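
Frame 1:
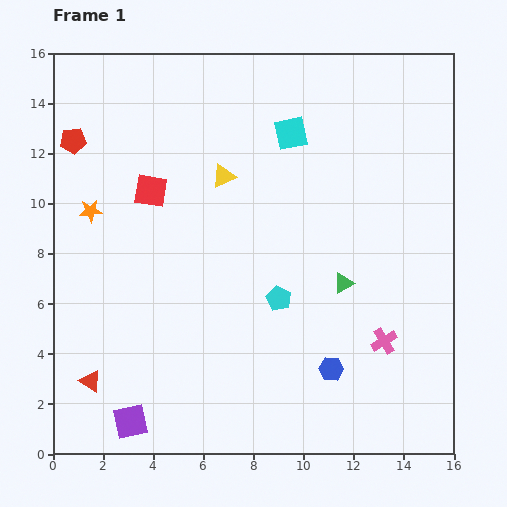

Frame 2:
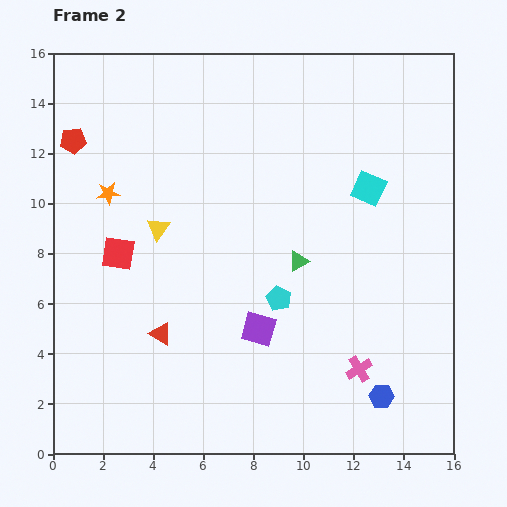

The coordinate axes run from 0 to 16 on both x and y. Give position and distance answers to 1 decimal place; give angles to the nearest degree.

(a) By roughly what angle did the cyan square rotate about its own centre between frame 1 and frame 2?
35° clockwise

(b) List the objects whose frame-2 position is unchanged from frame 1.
the cyan pentagon, the red pentagon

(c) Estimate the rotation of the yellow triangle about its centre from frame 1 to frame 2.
29° counter-clockwise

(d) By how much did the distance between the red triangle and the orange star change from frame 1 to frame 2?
-0.8

Distance in frame 1: 6.8. Distance in frame 2: 6.0.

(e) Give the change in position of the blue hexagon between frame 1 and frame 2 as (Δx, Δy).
(2.0, -1.1)

The blue hexagon was at (11.1, 3.4) in frame 1 and (13.1, 2.3) in frame 2.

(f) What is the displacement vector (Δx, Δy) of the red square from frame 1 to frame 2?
(-1.3, -2.5)

The red square was at (3.9, 10.5) in frame 1 and (2.6, 8.0) in frame 2.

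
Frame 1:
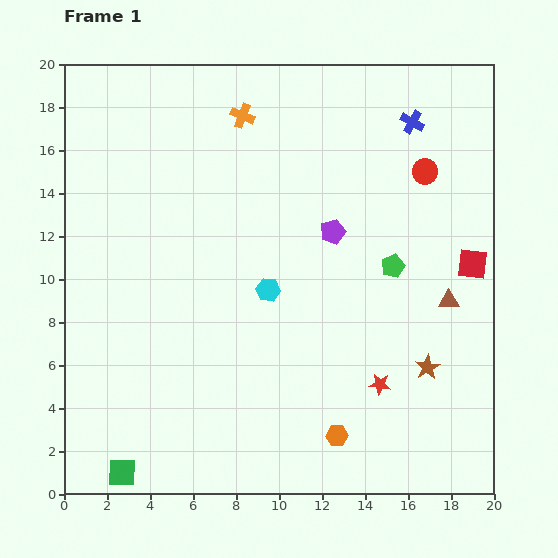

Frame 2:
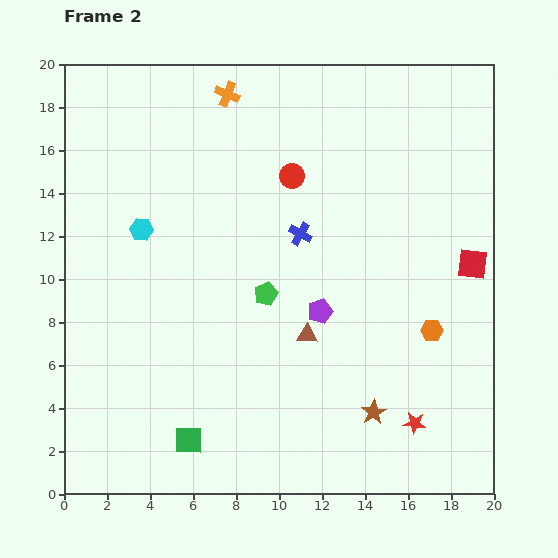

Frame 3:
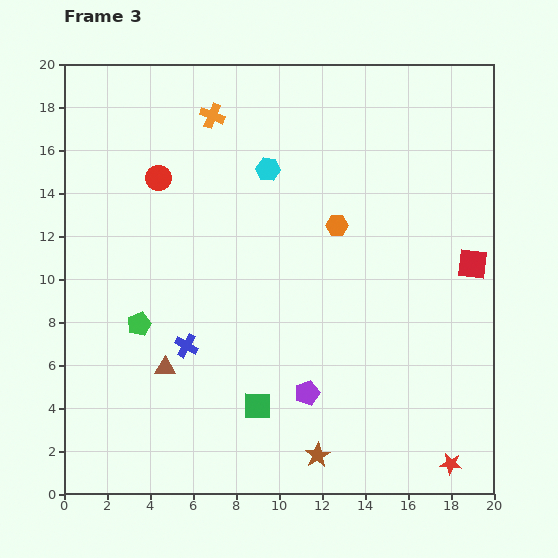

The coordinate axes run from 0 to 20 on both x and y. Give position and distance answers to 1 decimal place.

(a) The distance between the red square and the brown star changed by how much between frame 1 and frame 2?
+3.1

Distance in frame 1: 5.2. Distance in frame 2: 8.3.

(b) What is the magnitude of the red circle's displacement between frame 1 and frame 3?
12.4

The red circle moved from (16.8, 15.0) to (4.4, 14.7), a distance of √(12.4² + 0.3²) ≈ 12.4.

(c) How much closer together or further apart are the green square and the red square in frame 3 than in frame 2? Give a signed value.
-3.5

Distance in frame 2: 15.5. Distance in frame 3: 12.0.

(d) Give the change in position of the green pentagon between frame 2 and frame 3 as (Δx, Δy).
(-5.9, -1.4)

The green pentagon was at (9.4, 9.3) in frame 2 and (3.5, 7.9) in frame 3.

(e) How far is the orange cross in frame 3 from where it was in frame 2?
1.2

The orange cross moved from (7.6, 18.6) to (6.9, 17.6), a distance of √(0.7² + 1.0²) ≈ 1.2.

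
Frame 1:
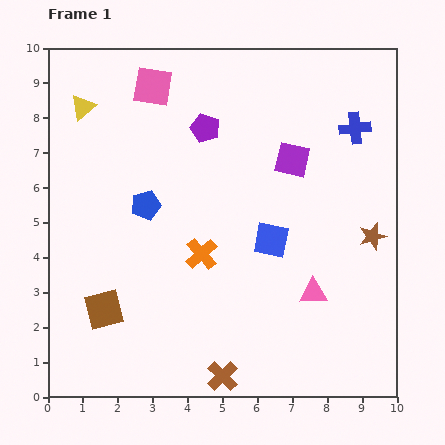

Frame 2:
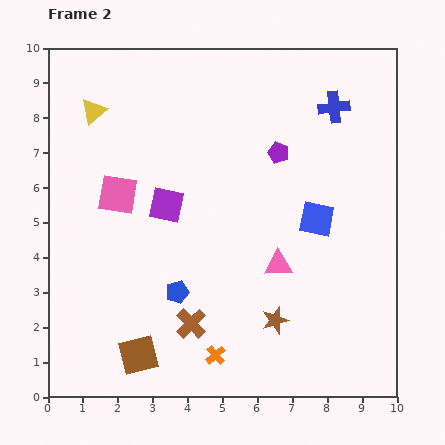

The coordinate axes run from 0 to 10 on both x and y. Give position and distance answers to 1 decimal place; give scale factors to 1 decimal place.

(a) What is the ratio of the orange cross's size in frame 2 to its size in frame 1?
0.6×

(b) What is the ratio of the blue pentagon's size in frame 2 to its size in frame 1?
0.8×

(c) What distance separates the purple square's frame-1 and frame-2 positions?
3.8

The purple square moved from (7.0, 6.8) to (3.4, 5.5), a distance of √(3.6² + 1.3²) ≈ 3.8.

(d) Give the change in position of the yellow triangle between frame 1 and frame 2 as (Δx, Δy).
(0.3, -0.1)

The yellow triangle was at (1.0, 8.3) in frame 1 and (1.3, 8.2) in frame 2.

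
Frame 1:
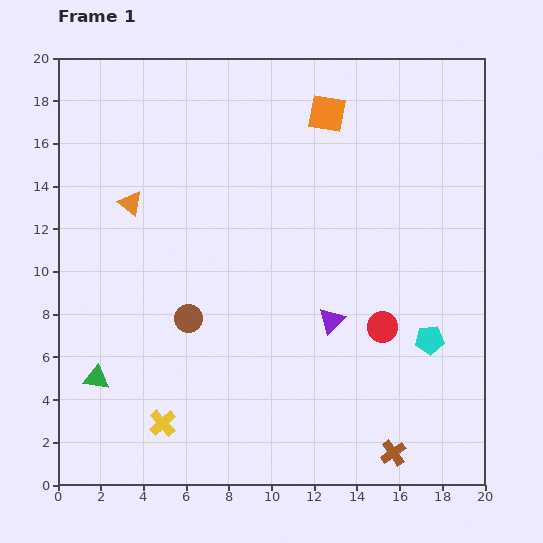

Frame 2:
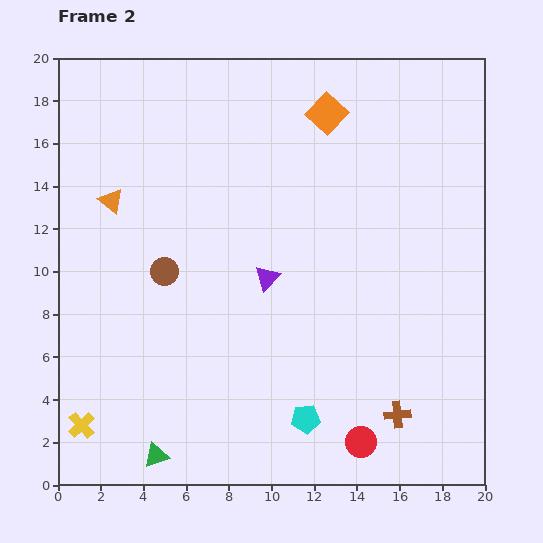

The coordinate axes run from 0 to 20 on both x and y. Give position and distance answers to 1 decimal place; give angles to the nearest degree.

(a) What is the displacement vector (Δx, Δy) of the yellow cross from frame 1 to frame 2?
(-3.8, -0.1)

The yellow cross was at (4.9, 2.9) in frame 1 and (1.1, 2.8) in frame 2.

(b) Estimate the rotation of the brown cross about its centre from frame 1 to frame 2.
29° clockwise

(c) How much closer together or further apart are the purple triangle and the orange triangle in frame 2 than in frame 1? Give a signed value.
-2.8

Distance in frame 1: 10.9. Distance in frame 2: 8.1.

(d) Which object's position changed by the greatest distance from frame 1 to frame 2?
the cyan pentagon

(moved 6.9; next 5.5)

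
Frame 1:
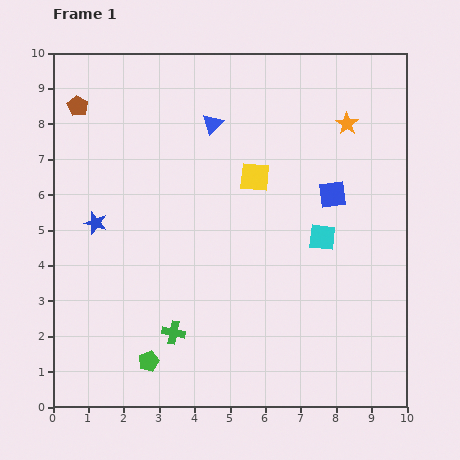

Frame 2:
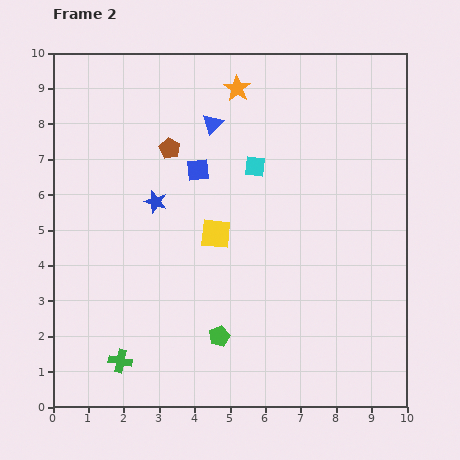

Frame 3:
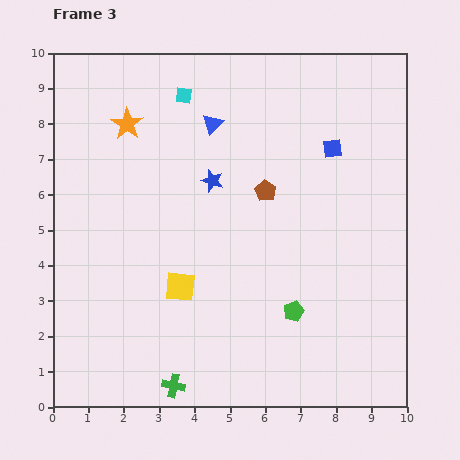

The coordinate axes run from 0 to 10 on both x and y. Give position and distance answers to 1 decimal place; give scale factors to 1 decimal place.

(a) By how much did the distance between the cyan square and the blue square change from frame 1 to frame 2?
+0.4

Distance in frame 1: 1.2. Distance in frame 2: 1.6.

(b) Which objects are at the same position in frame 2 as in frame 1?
the blue triangle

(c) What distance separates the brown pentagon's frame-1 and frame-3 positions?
5.8

The brown pentagon moved from (0.7, 8.5) to (6.0, 6.1), a distance of √(5.3² + 2.4²) ≈ 5.8.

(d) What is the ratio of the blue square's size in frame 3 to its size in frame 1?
0.7×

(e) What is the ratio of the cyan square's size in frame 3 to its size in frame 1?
0.6×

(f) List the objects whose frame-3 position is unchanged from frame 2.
the blue triangle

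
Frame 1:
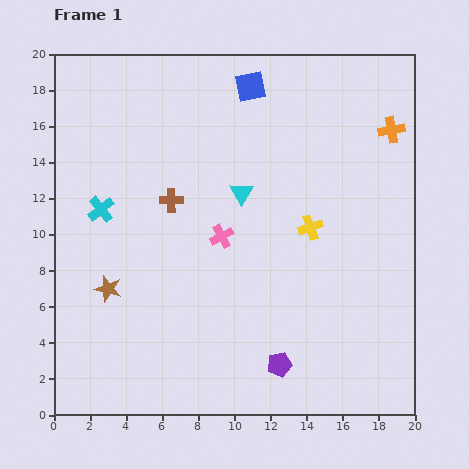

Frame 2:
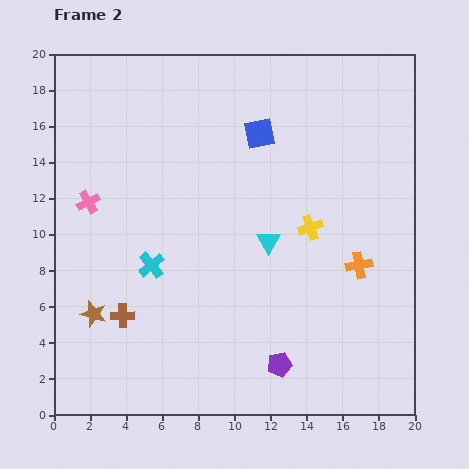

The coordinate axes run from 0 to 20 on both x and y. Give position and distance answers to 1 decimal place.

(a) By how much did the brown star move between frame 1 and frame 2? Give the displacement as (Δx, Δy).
(-0.8, -1.4)

The brown star was at (3.0, 7.0) in frame 1 and (2.2, 5.6) in frame 2.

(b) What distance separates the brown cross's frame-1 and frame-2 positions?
6.9

The brown cross moved from (6.5, 11.9) to (3.8, 5.5), a distance of √(2.7² + 6.4²) ≈ 6.9.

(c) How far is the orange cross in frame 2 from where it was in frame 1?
7.7

The orange cross moved from (18.7, 15.8) to (16.9, 8.3), a distance of √(1.8² + 7.5²) ≈ 7.7.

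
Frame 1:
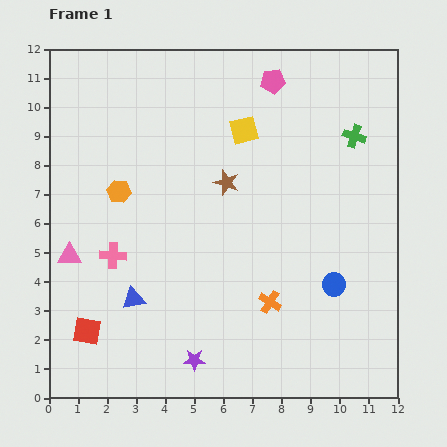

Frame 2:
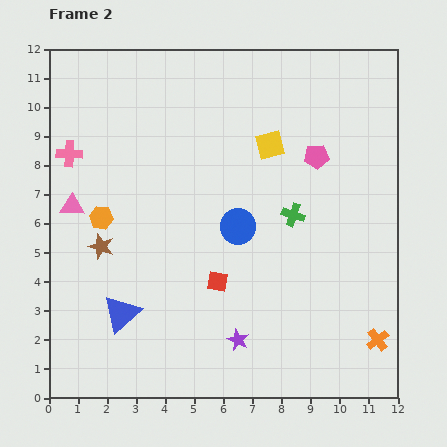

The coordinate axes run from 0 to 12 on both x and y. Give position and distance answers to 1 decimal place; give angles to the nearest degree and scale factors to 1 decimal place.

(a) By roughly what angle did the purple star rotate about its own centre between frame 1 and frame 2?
25° clockwise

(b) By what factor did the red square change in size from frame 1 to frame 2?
0.7×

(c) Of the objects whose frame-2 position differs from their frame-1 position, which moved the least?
the blue triangle

(moved 0.6)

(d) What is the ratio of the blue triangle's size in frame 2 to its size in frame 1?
1.6×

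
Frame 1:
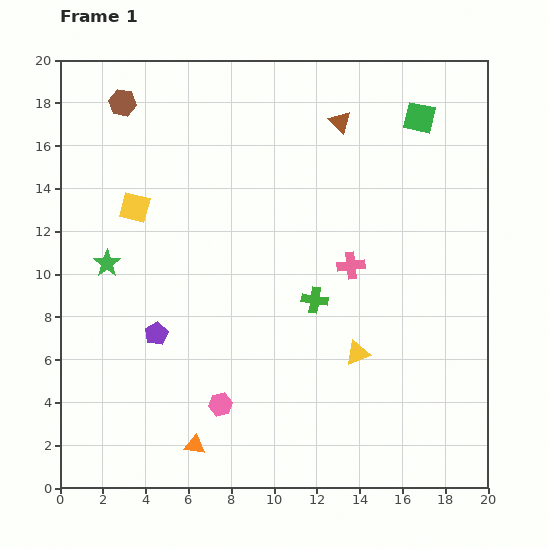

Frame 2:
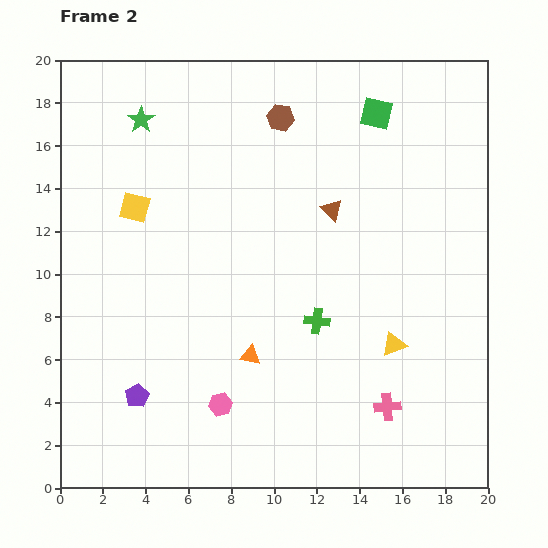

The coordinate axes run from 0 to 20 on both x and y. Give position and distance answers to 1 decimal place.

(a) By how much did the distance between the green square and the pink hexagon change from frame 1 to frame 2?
-0.9

Distance in frame 1: 16.3. Distance in frame 2: 15.4.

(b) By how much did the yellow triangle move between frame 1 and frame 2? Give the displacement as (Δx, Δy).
(1.7, 0.4)

The yellow triangle was at (13.9, 6.3) in frame 1 and (15.6, 6.7) in frame 2.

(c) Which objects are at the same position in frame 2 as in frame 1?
the yellow square, the pink hexagon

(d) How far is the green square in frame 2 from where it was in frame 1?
2.0

The green square moved from (16.8, 17.3) to (14.8, 17.5), a distance of √(2.0² + 0.2²) ≈ 2.0.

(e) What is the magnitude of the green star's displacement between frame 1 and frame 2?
6.9

The green star moved from (2.2, 10.5) to (3.8, 17.2), a distance of √(1.6² + 6.7²) ≈ 6.9.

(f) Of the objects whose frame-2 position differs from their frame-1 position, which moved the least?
the green cross

(moved 1.0)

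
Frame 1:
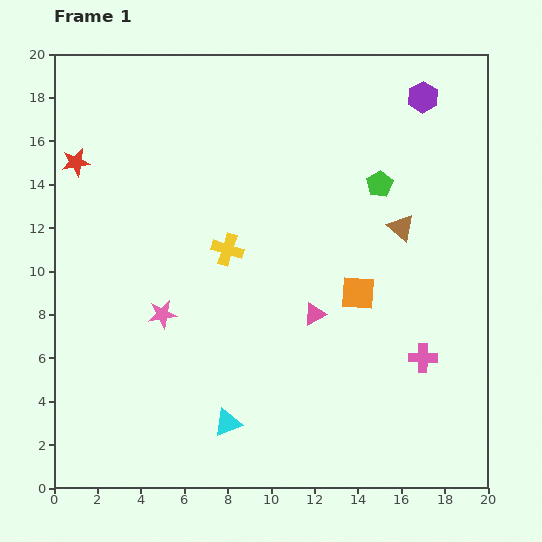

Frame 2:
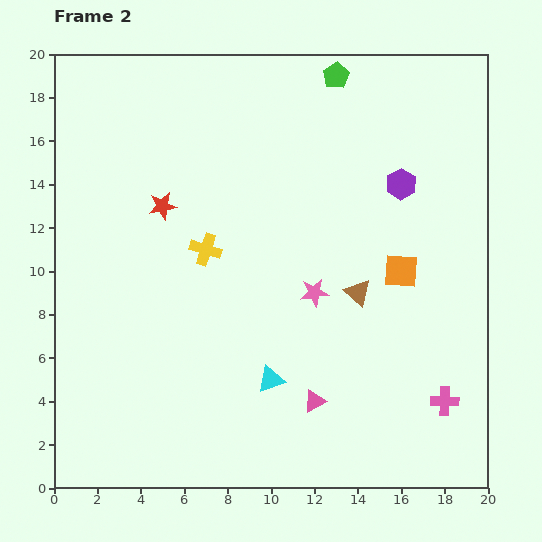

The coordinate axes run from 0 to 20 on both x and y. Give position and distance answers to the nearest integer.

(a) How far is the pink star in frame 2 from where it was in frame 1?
7

The pink star moved from (5, 8) to (12, 9), a distance of √(7² + 1²) ≈ 7.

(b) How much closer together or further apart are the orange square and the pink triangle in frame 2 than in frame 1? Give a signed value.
+5

Distance in frame 1: 2. Distance in frame 2: 7.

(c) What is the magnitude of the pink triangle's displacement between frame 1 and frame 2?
4

The pink triangle moved from (12, 8) to (12, 4), a distance of √(0² + 4²) ≈ 4.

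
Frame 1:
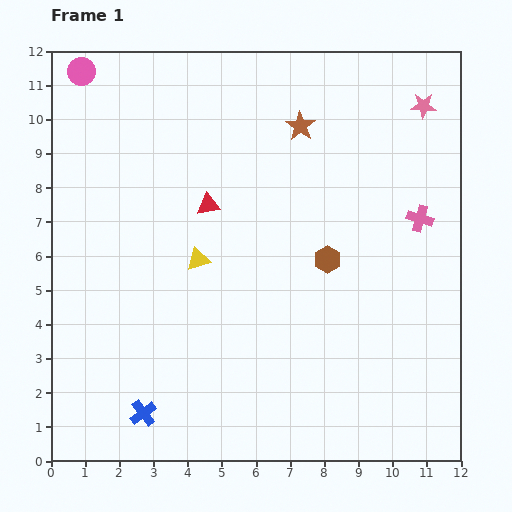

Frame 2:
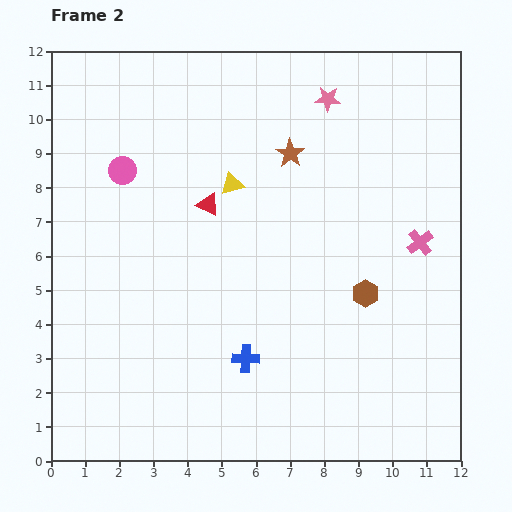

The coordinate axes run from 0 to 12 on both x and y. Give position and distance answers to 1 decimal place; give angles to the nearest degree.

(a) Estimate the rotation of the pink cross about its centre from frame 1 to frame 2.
36° clockwise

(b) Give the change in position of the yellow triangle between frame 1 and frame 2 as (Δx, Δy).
(1.0, 2.2)

The yellow triangle was at (4.3, 5.9) in frame 1 and (5.3, 8.1) in frame 2.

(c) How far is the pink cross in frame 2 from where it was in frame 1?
0.7

The pink cross moved from (10.8, 7.1) to (10.8, 6.4), a distance of √(0.0² + 0.7²) ≈ 0.7.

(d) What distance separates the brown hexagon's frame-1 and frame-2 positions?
1.5

The brown hexagon moved from (8.1, 5.9) to (9.2, 4.9), a distance of √(1.1² + 1.0²) ≈ 1.5.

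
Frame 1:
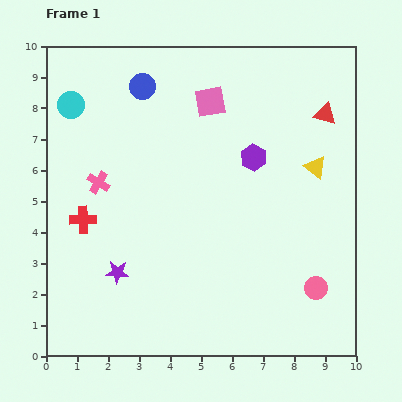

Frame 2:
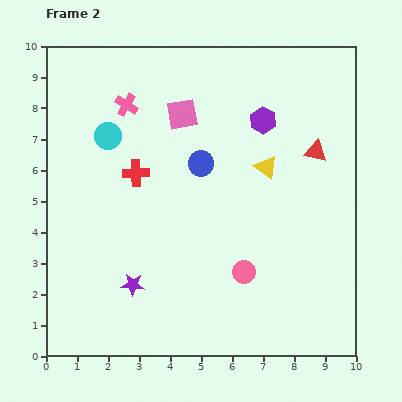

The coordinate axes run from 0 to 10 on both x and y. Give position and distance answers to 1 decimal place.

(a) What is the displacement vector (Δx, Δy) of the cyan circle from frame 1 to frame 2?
(1.2, -1.0)

The cyan circle was at (0.8, 8.1) in frame 1 and (2.0, 7.1) in frame 2.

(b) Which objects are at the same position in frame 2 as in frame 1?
none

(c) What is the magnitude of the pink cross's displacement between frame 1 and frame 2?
2.7

The pink cross moved from (1.7, 5.6) to (2.6, 8.1), a distance of √(0.9² + 2.5²) ≈ 2.7.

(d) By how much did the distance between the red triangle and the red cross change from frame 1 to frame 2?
-2.7

Distance in frame 1: 8.5. Distance in frame 2: 5.8.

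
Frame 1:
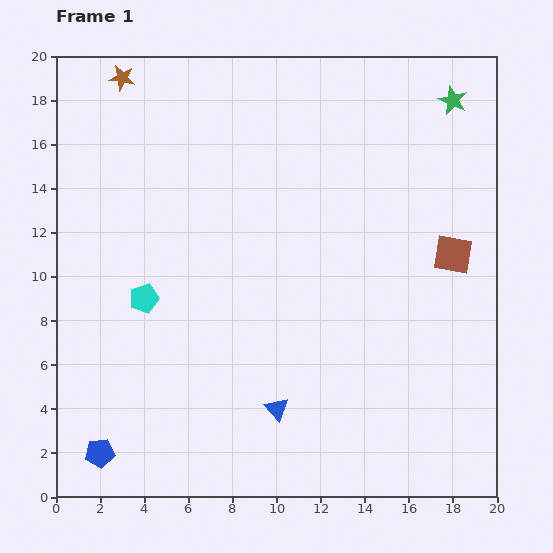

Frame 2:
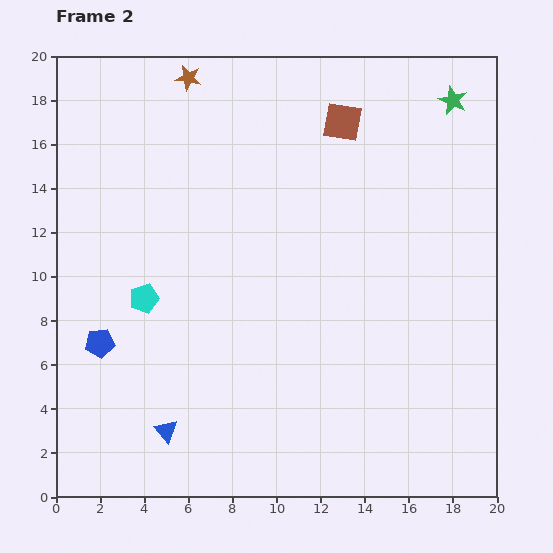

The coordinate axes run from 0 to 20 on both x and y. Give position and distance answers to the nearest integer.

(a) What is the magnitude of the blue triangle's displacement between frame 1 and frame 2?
5

The blue triangle moved from (10, 4) to (5, 3), a distance of √(5² + 1²) ≈ 5.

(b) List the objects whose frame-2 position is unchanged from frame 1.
the cyan pentagon, the green star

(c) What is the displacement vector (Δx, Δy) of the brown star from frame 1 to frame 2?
(3, 0)

The brown star was at (3, 19) in frame 1 and (6, 19) in frame 2.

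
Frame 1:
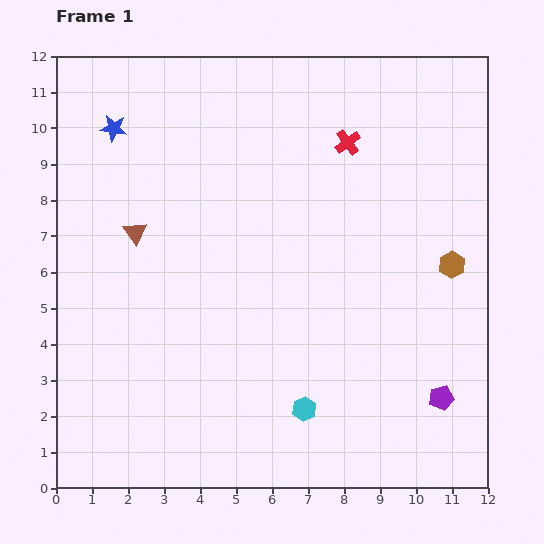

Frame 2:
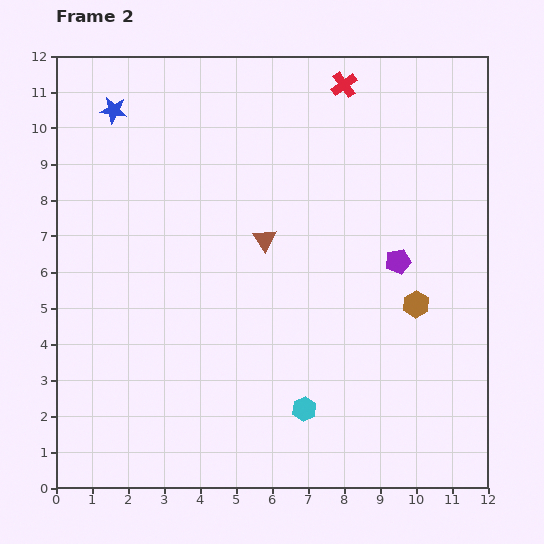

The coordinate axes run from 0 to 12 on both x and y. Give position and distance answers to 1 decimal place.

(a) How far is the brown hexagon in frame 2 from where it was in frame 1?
1.5

The brown hexagon moved from (11.0, 6.2) to (10.0, 5.1), a distance of √(1.0² + 1.1²) ≈ 1.5.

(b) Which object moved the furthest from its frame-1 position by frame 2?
the purple pentagon

(moved 4.0; next 3.6)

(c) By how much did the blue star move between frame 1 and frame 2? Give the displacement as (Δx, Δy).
(0.0, 0.5)

The blue star was at (1.6, 10.0) in frame 1 and (1.6, 10.5) in frame 2.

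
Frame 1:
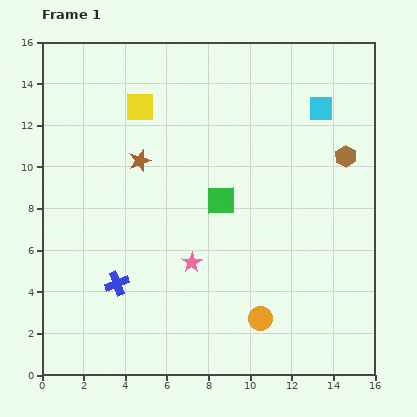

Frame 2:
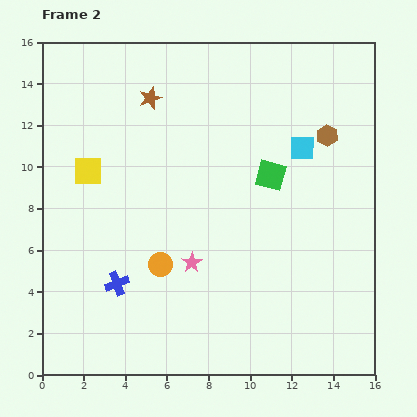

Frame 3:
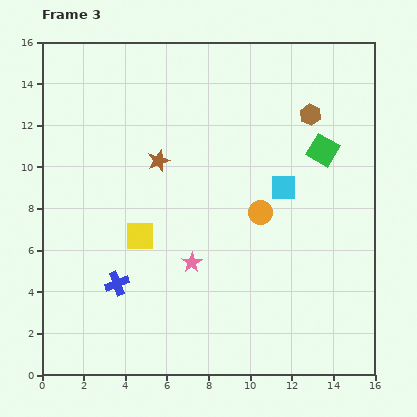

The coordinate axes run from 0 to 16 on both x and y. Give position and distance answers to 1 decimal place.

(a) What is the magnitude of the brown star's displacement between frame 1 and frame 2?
3.0

The brown star moved from (4.7, 10.3) to (5.2, 13.3), a distance of √(0.5² + 3.0²) ≈ 3.0.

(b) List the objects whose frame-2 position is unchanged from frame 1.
the pink star, the blue cross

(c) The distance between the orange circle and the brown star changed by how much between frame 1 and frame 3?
-4.1

Distance in frame 1: 9.6. Distance in frame 3: 5.5.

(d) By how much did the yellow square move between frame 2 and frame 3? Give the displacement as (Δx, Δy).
(2.5, -3.1)

The yellow square was at (2.2, 9.8) in frame 2 and (4.7, 6.7) in frame 3.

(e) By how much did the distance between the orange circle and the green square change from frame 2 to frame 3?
-2.6

Distance in frame 2: 6.8. Distance in frame 3: 4.2.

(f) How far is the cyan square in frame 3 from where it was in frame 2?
2.1

The cyan square moved from (12.5, 10.9) to (11.6, 9.0), a distance of √(0.9² + 1.9²) ≈ 2.1.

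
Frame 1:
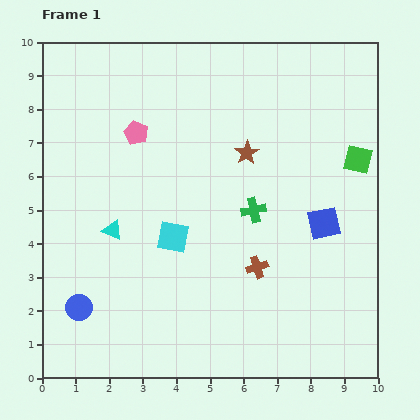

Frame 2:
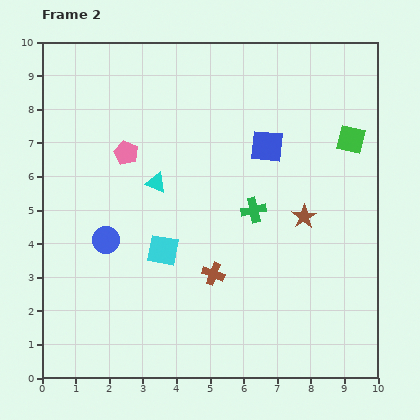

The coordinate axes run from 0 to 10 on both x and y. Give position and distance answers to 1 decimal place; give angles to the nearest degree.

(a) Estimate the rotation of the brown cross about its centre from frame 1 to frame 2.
39° clockwise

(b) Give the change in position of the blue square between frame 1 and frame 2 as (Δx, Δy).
(-1.7, 2.3)

The blue square was at (8.4, 4.6) in frame 1 and (6.7, 6.9) in frame 2.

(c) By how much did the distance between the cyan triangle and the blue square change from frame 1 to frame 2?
-2.8

Distance in frame 1: 6.3. Distance in frame 2: 3.5.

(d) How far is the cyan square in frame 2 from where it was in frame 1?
0.5

The cyan square moved from (3.9, 4.2) to (3.6, 3.8), a distance of √(0.3² + 0.4²) ≈ 0.5.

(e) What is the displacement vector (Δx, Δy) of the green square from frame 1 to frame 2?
(-0.2, 0.6)

The green square was at (9.4, 6.5) in frame 1 and (9.2, 7.1) in frame 2.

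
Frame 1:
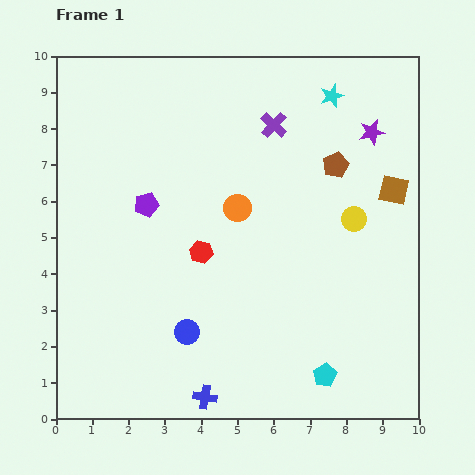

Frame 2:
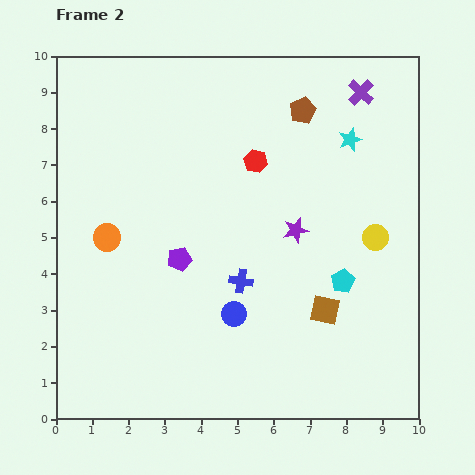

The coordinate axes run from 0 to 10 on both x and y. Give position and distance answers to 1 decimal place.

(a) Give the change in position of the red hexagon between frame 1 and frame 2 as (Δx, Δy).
(1.5, 2.5)

The red hexagon was at (4.0, 4.6) in frame 1 and (5.5, 7.1) in frame 2.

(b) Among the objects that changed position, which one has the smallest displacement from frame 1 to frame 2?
the yellow circle

(moved 0.8)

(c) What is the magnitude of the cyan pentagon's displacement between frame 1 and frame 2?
2.6

The cyan pentagon moved from (7.4, 1.2) to (7.9, 3.8), a distance of √(0.5² + 2.6²) ≈ 2.6.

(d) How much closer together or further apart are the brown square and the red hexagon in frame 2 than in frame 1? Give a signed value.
-1.1

Distance in frame 1: 5.6. Distance in frame 2: 4.5.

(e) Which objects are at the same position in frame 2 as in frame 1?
none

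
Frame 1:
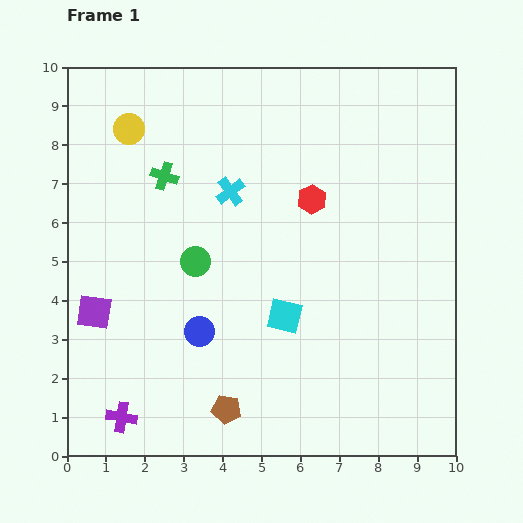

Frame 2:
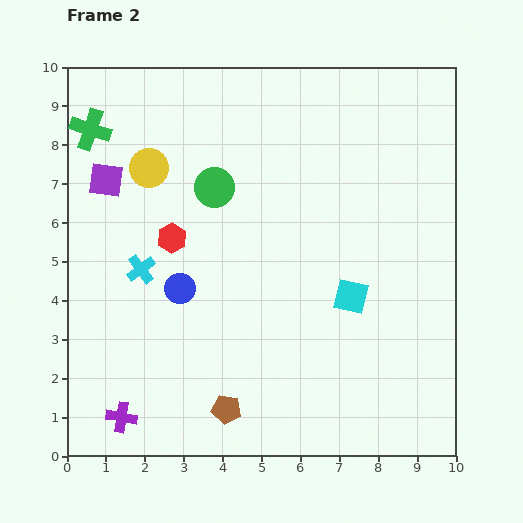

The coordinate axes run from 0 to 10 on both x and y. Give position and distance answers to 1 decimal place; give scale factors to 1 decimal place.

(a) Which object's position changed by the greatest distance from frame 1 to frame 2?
the red hexagon

(moved 3.7; next 3.4)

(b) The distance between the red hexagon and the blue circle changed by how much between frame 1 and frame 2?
-3.2

Distance in frame 1: 4.5. Distance in frame 2: 1.3.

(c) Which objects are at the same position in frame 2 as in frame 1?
the purple cross, the brown pentagon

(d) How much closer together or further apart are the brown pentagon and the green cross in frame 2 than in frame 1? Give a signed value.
+1.8

Distance in frame 1: 6.2. Distance in frame 2: 8.0.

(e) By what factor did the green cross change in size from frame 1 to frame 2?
1.5×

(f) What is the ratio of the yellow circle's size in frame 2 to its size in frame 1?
1.3×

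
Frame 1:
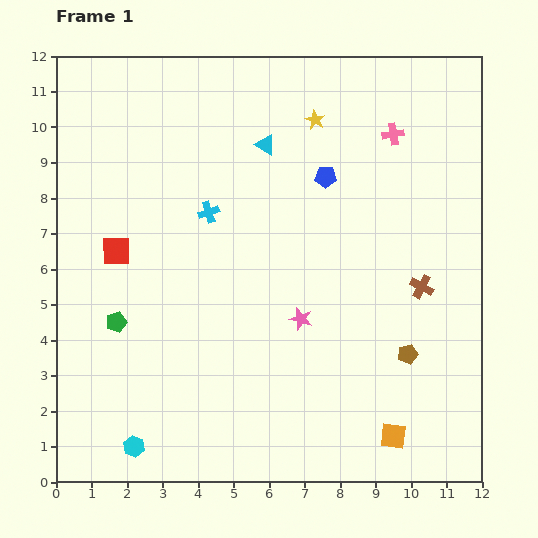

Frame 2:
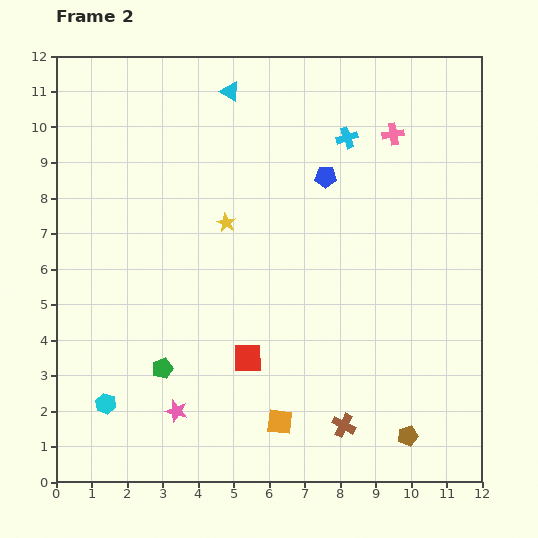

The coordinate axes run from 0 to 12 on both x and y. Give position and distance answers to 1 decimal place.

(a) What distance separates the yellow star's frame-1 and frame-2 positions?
3.8

The yellow star moved from (7.3, 10.2) to (4.8, 7.3), a distance of √(2.5² + 2.9²) ≈ 3.8.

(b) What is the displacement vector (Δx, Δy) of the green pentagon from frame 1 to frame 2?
(1.3, -1.3)

The green pentagon was at (1.7, 4.5) in frame 1 and (3.0, 3.2) in frame 2.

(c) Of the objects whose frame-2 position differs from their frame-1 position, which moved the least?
the cyan hexagon

(moved 1.4)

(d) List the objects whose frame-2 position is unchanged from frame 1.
the pink cross, the blue pentagon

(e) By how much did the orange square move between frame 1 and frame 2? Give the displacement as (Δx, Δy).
(-3.2, 0.4)

The orange square was at (9.5, 1.3) in frame 1 and (6.3, 1.7) in frame 2.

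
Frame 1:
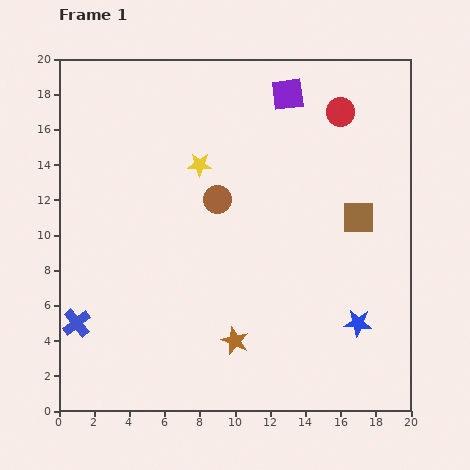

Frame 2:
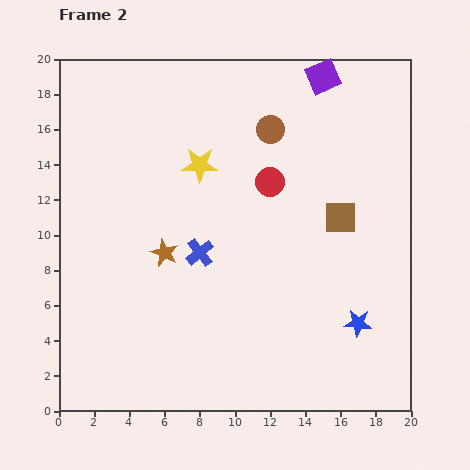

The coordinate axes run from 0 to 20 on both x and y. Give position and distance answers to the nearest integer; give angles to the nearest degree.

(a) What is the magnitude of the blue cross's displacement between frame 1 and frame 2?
8

The blue cross moved from (1, 5) to (8, 9), a distance of √(7² + 4²) ≈ 8.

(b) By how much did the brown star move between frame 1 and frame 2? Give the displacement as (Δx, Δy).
(-4, 5)

The brown star was at (10, 4) in frame 1 and (6, 9) in frame 2.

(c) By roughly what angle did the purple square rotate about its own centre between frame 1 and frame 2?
17° counter-clockwise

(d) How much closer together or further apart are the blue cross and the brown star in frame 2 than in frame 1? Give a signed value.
-7

Distance in frame 1: 9. Distance in frame 2: 2.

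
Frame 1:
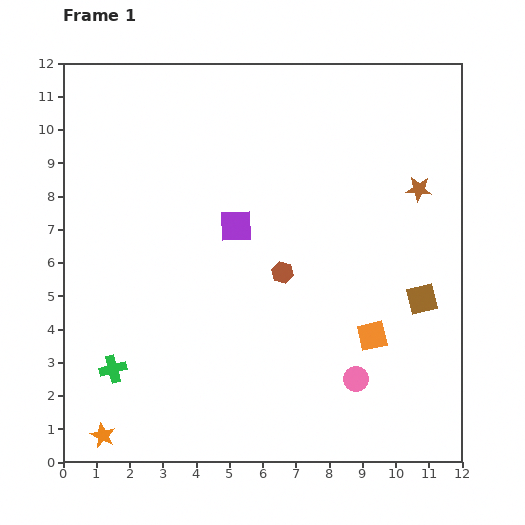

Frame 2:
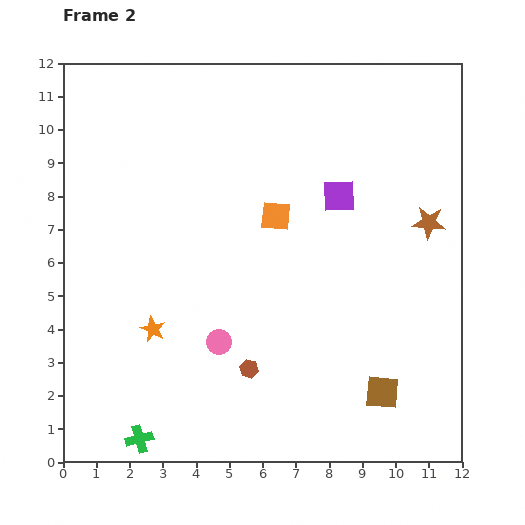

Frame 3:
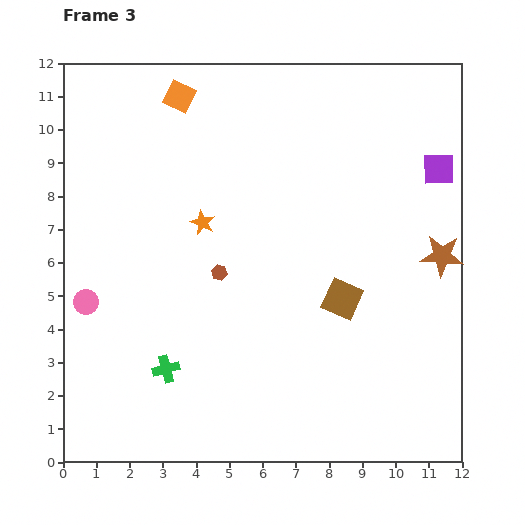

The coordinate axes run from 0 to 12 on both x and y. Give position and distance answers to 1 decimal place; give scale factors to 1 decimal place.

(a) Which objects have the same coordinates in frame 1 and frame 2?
none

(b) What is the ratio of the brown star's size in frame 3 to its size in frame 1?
1.7×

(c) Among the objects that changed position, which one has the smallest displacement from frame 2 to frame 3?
the brown star

(moved 1.1)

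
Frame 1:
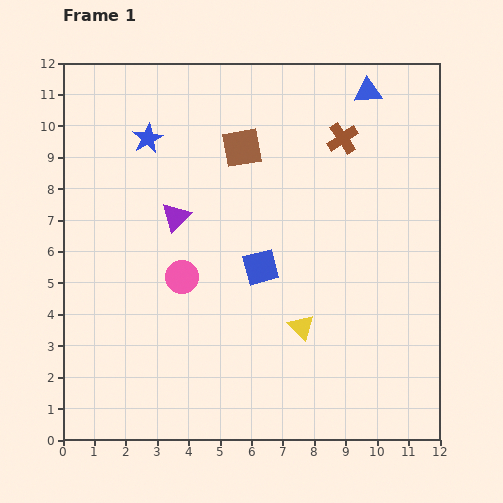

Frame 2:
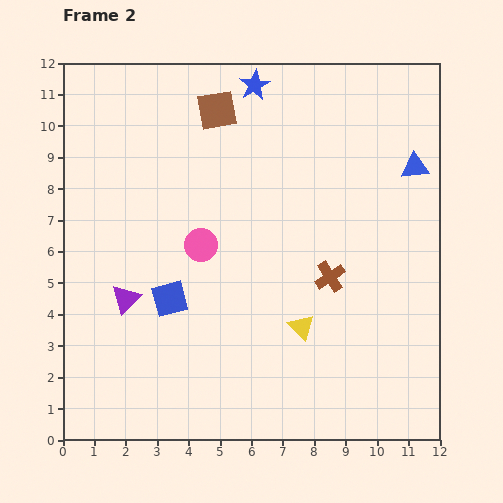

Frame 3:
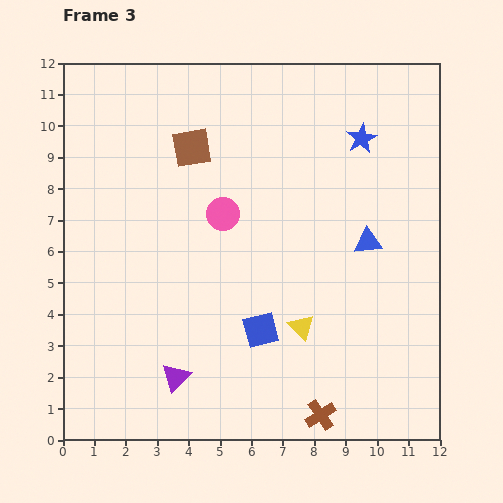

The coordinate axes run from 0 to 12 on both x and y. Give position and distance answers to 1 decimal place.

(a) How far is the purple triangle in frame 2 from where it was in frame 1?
3.1

The purple triangle moved from (3.6, 7.1) to (2.0, 4.5), a distance of √(1.6² + 2.6²) ≈ 3.1.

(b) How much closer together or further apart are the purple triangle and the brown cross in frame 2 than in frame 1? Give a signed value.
+0.6

Distance in frame 1: 5.9. Distance in frame 2: 6.5.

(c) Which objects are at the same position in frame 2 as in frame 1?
the yellow triangle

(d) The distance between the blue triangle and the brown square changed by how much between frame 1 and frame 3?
+2.0

Distance in frame 1: 4.4. Distance in frame 3: 6.4.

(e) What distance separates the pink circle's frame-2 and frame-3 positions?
1.2

The pink circle moved from (4.4, 6.2) to (5.1, 7.2), a distance of √(0.7² + 1.0²) ≈ 1.2.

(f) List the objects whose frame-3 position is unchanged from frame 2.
the yellow triangle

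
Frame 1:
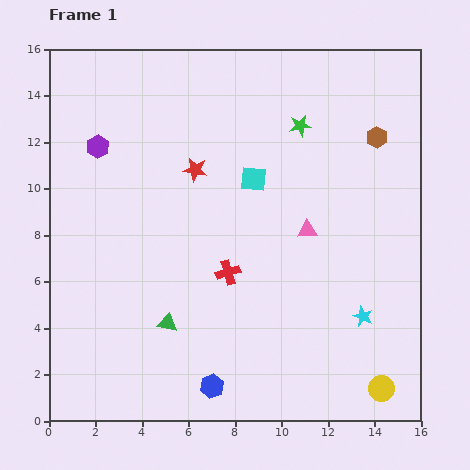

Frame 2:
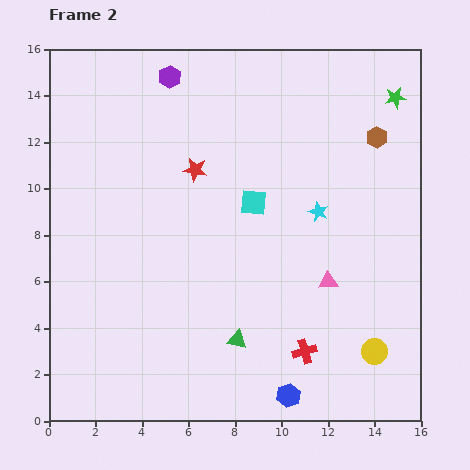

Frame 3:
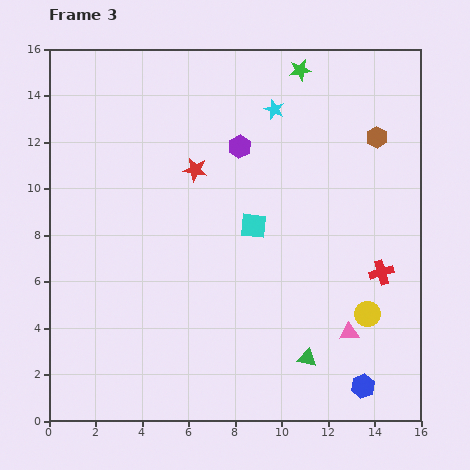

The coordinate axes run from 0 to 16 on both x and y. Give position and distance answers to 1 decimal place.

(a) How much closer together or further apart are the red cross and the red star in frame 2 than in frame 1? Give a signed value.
+4.5

Distance in frame 1: 4.6. Distance in frame 2: 9.1.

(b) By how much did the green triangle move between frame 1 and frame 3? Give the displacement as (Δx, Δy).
(6.0, -1.5)

The green triangle was at (5.1, 4.2) in frame 1 and (11.1, 2.7) in frame 3.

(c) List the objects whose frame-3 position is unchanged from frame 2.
the red star, the brown hexagon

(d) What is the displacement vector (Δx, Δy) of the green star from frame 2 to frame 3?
(-4.1, 1.2)

The green star was at (14.9, 13.9) in frame 2 and (10.8, 15.1) in frame 3.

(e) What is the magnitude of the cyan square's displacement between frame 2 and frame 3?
1.0

The cyan square moved from (8.8, 9.4) to (8.8, 8.4), a distance of √(0.0² + 1.0²) ≈ 1.0.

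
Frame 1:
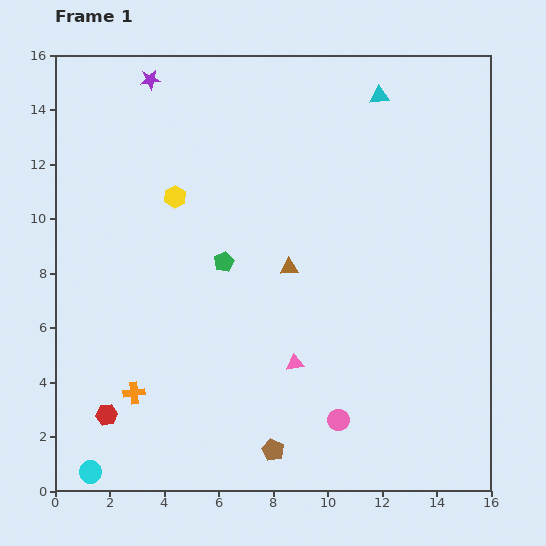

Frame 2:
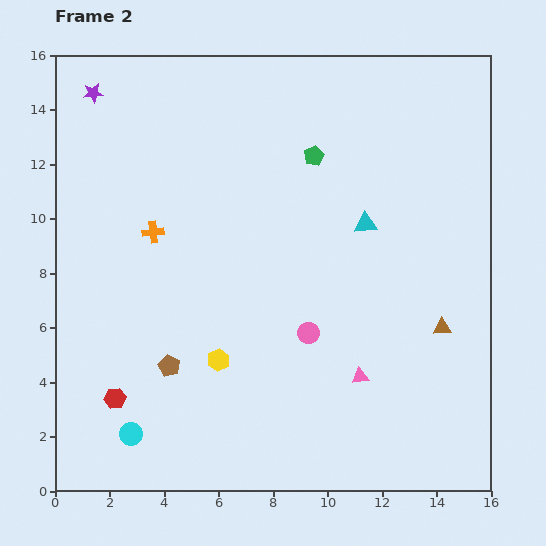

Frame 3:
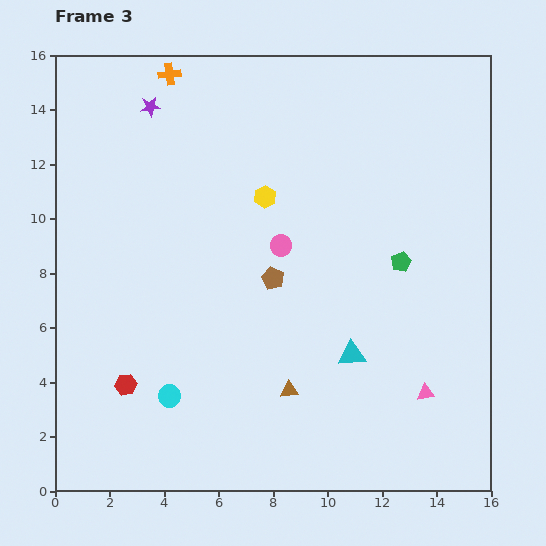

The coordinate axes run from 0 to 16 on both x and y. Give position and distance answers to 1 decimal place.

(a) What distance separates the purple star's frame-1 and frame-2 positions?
2.2

The purple star moved from (3.5, 15.1) to (1.4, 14.6), a distance of √(2.1² + 0.5²) ≈ 2.2.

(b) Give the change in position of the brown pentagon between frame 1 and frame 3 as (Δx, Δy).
(0.0, 6.3)

The brown pentagon was at (8.0, 1.5) in frame 1 and (8.0, 7.8) in frame 3.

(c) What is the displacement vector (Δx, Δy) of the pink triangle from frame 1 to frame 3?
(4.8, -1.1)

The pink triangle was at (8.8, 4.7) in frame 1 and (13.6, 3.6) in frame 3.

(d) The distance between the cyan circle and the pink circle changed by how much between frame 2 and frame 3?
-0.6

Distance in frame 2: 7.5. Distance in frame 3: 6.9.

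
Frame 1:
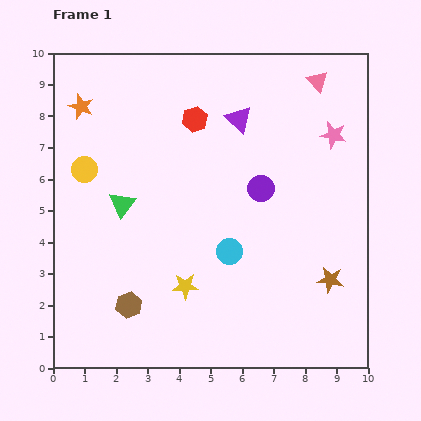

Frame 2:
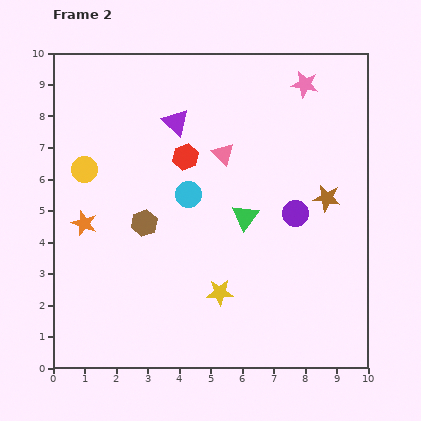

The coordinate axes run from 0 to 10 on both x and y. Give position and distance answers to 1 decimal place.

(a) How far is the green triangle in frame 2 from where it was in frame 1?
3.9

The green triangle moved from (2.2, 5.2) to (6.1, 4.8), a distance of √(3.9² + 0.4²) ≈ 3.9.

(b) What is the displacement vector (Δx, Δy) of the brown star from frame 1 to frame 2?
(-0.1, 2.6)

The brown star was at (8.8, 2.8) in frame 1 and (8.7, 5.4) in frame 2.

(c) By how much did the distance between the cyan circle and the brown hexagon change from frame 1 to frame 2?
-1.9

Distance in frame 1: 3.6. Distance in frame 2: 1.7.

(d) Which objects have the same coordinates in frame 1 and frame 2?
the yellow circle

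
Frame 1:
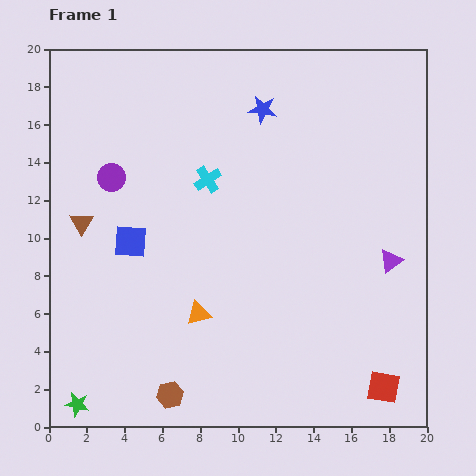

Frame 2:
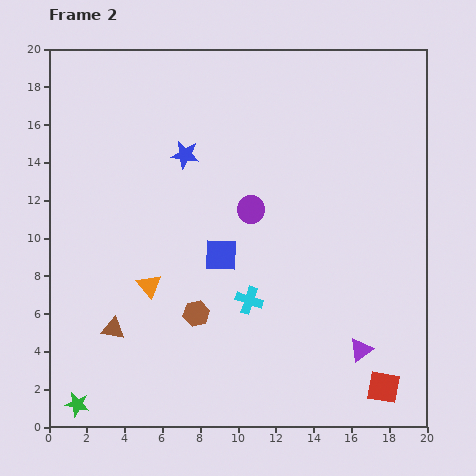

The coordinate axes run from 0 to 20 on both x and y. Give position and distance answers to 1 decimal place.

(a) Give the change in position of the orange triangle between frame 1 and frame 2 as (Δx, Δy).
(-2.6, 1.5)

The orange triangle was at (7.9, 6.0) in frame 1 and (5.3, 7.5) in frame 2.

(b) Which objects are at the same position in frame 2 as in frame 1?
the red square, the green star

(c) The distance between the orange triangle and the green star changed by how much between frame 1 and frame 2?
-0.6

Distance in frame 1: 8.0. Distance in frame 2: 7.4.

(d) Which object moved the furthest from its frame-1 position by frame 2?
the purple circle

(moved 7.6; next 6.8)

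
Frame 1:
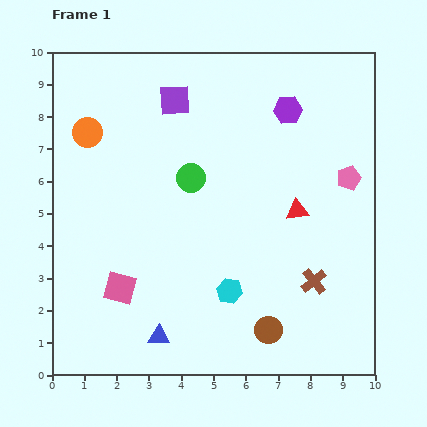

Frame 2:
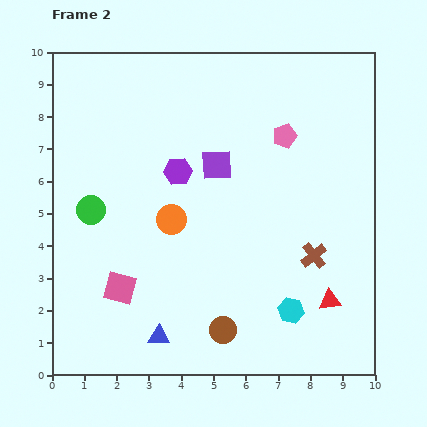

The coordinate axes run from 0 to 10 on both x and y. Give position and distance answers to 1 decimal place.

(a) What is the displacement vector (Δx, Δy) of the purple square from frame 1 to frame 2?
(1.3, -2.0)

The purple square was at (3.8, 8.5) in frame 1 and (5.1, 6.5) in frame 2.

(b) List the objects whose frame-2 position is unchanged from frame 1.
the pink square, the blue triangle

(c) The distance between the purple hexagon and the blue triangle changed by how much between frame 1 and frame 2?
-3.0

Distance in frame 1: 8.1. Distance in frame 2: 5.1.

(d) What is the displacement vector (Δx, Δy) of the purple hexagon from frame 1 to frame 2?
(-3.4, -1.9)

The purple hexagon was at (7.3, 8.2) in frame 1 and (3.9, 6.3) in frame 2.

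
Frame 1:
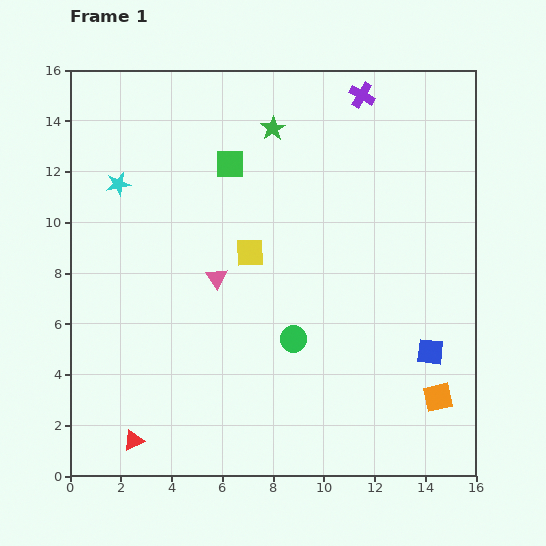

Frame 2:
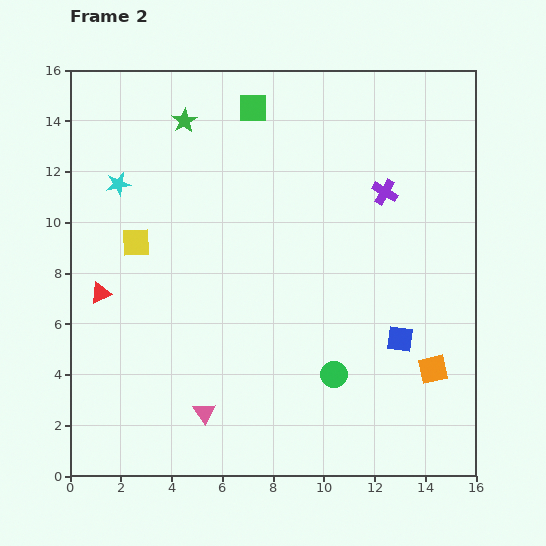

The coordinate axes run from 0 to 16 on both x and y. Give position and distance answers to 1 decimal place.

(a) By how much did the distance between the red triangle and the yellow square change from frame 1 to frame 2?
-6.3

Distance in frame 1: 8.7. Distance in frame 2: 2.4.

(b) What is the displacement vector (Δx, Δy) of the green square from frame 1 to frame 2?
(0.9, 2.2)

The green square was at (6.3, 12.3) in frame 1 and (7.2, 14.5) in frame 2.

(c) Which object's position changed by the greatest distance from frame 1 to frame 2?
the red triangle

(moved 5.9; next 5.3)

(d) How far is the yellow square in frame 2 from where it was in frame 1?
4.5

The yellow square moved from (7.1, 8.8) to (2.6, 9.2), a distance of √(4.5² + 0.4²) ≈ 4.5.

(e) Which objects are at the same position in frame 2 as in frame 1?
the cyan star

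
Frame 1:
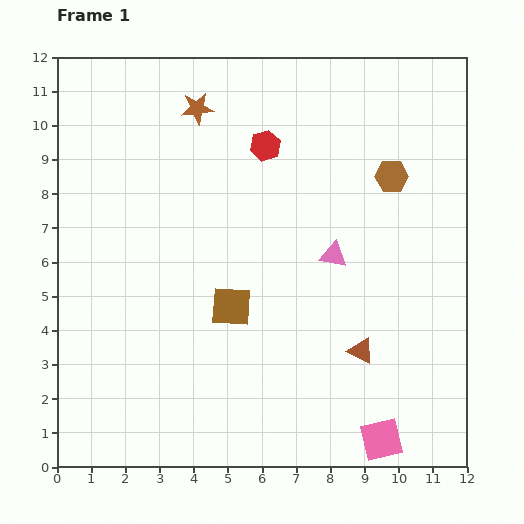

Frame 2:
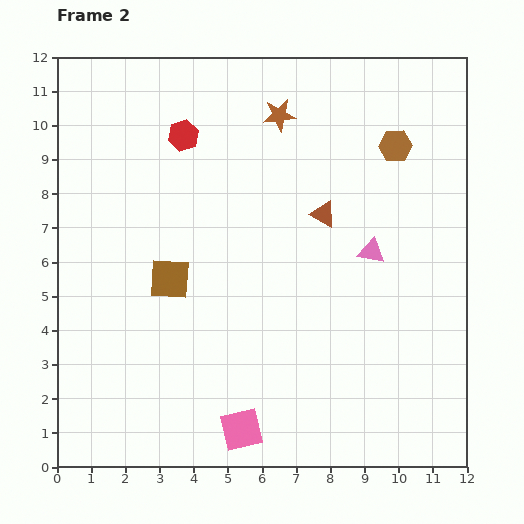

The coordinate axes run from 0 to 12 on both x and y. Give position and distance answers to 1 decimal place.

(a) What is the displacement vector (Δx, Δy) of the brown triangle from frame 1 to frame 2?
(-1.1, 4.0)

The brown triangle was at (8.9, 3.4) in frame 1 and (7.8, 7.4) in frame 2.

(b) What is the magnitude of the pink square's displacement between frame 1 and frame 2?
4.1

The pink square moved from (9.5, 0.8) to (5.4, 1.1), a distance of √(4.1² + 0.3²) ≈ 4.1.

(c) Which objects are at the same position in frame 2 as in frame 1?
none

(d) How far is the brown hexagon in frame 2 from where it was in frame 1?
0.9

The brown hexagon moved from (9.8, 8.5) to (9.9, 9.4), a distance of √(0.1² + 0.9²) ≈ 0.9.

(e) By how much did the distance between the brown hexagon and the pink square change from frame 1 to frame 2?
+1.7

Distance in frame 1: 7.7. Distance in frame 2: 9.4.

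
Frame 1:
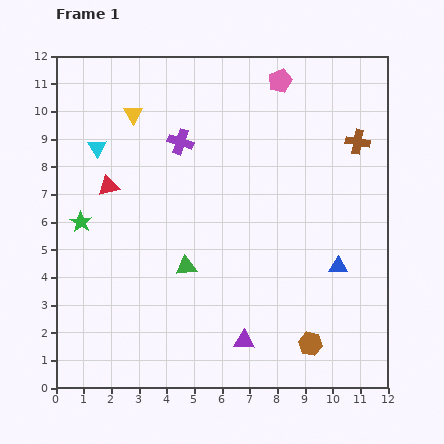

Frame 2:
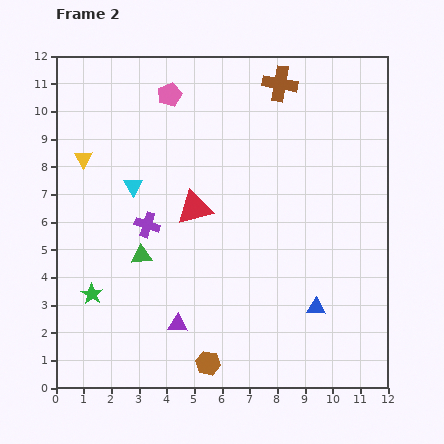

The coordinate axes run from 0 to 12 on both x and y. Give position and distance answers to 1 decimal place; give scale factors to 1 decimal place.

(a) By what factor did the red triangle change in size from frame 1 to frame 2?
1.7×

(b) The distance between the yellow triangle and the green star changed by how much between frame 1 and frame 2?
+0.6

Distance in frame 1: 4.3. Distance in frame 2: 4.9.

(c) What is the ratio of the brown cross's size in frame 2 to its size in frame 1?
1.5×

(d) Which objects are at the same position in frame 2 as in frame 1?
none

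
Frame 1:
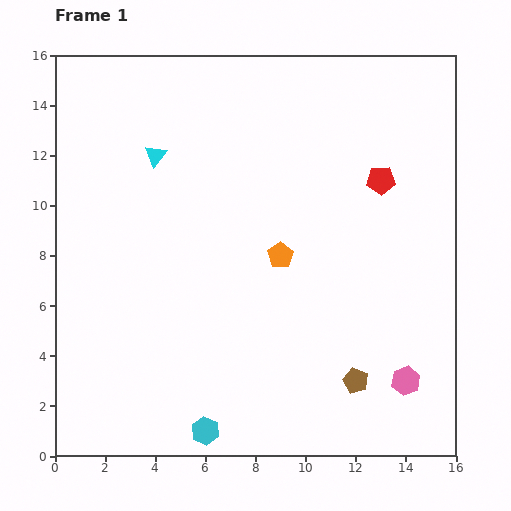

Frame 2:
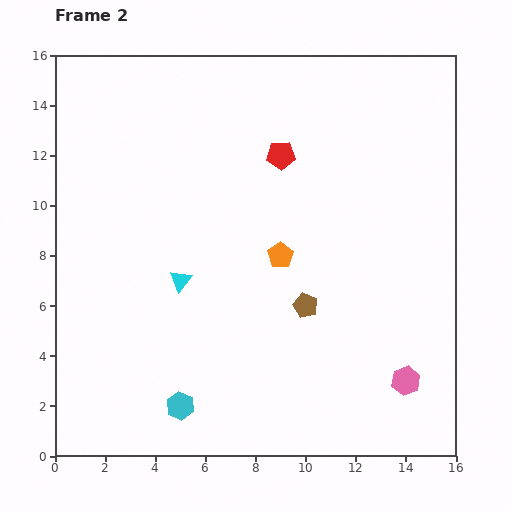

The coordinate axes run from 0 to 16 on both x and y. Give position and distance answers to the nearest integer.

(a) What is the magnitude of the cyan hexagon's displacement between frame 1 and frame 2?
1

The cyan hexagon moved from (6, 1) to (5, 2), a distance of √(1² + 1²) ≈ 1.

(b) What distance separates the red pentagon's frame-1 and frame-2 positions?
4

The red pentagon moved from (13, 11) to (9, 12), a distance of √(4² + 1²) ≈ 4.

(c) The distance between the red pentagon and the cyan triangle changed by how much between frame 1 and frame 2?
-3

Distance in frame 1: 9. Distance in frame 2: 6.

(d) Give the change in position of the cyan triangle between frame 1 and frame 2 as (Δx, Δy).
(1, -5)

The cyan triangle was at (4, 12) in frame 1 and (5, 7) in frame 2.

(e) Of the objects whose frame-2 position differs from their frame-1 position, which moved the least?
the cyan hexagon

(moved 1)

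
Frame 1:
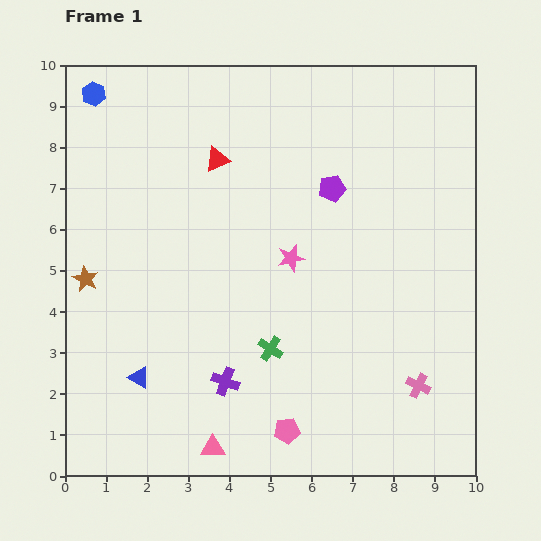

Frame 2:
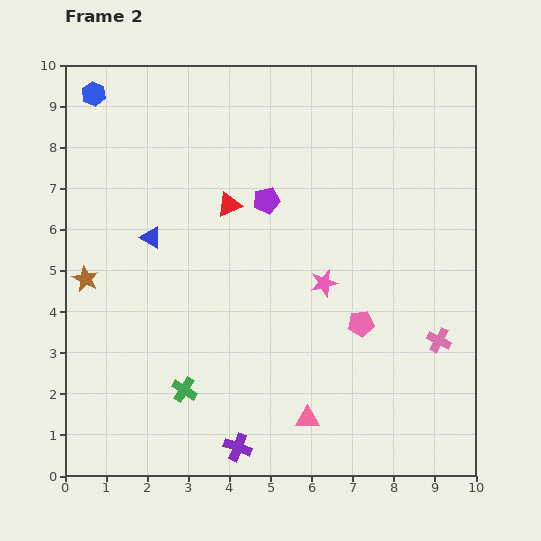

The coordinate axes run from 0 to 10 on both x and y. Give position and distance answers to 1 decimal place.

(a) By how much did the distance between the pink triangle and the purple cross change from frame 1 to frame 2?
+0.2

Distance in frame 1: 1.6. Distance in frame 2: 1.8.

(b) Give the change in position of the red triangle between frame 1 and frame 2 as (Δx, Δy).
(0.3, -1.1)

The red triangle was at (3.7, 7.7) in frame 1 and (4.0, 6.6) in frame 2.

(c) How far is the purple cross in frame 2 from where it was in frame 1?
1.6

The purple cross moved from (3.9, 2.3) to (4.2, 0.7), a distance of √(0.3² + 1.6²) ≈ 1.6.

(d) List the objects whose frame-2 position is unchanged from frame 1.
the brown star, the blue hexagon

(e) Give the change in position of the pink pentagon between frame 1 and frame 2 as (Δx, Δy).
(1.8, 2.6)

The pink pentagon was at (5.4, 1.1) in frame 1 and (7.2, 3.7) in frame 2.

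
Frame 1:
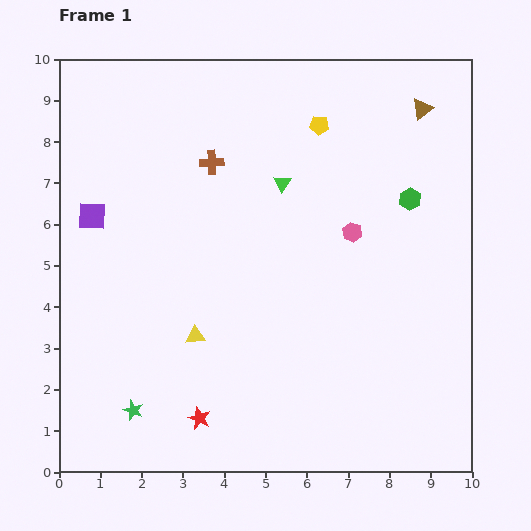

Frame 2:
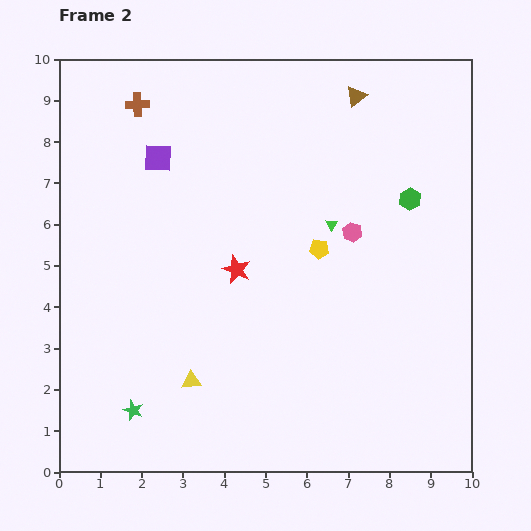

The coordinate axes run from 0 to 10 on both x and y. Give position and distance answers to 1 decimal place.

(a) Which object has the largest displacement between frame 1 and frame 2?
the red star

(moved 3.7; next 3.0)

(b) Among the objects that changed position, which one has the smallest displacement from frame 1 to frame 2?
the yellow triangle

(moved 1.1)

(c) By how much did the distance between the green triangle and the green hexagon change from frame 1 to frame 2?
-1.1

Distance in frame 1: 3.1. Distance in frame 2: 2.0.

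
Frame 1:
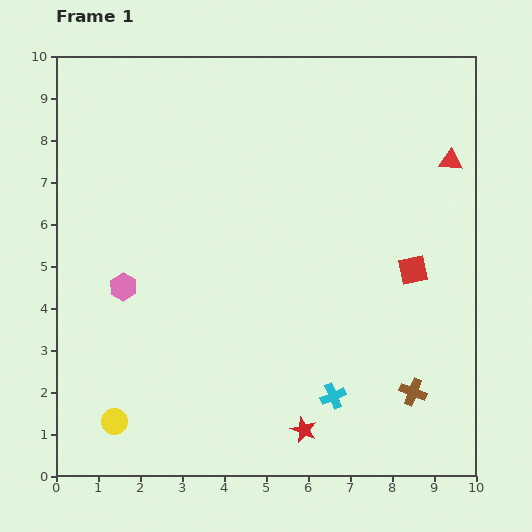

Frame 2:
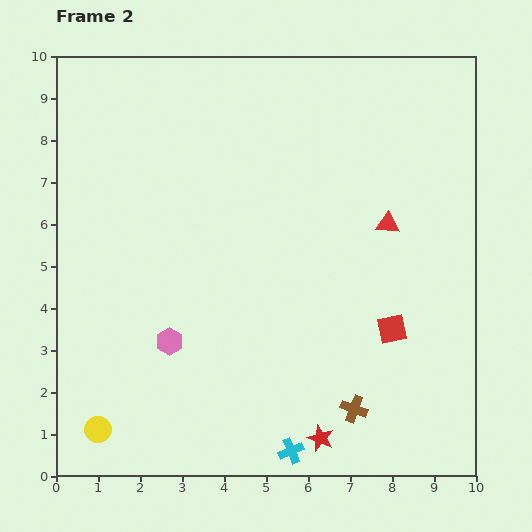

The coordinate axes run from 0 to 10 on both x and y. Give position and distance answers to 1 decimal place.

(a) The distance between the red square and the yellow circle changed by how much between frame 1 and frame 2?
-0.6

Distance in frame 1: 8.0. Distance in frame 2: 7.4.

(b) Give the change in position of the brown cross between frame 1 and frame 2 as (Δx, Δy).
(-1.4, -0.4)

The brown cross was at (8.5, 2.0) in frame 1 and (7.1, 1.6) in frame 2.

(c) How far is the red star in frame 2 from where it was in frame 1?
0.4

The red star moved from (5.9, 1.1) to (6.3, 0.9), a distance of √(0.4² + 0.2²) ≈ 0.4.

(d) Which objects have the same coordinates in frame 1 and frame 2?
none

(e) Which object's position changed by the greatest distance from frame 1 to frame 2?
the red triangle

(moved 2.1; next 1.7)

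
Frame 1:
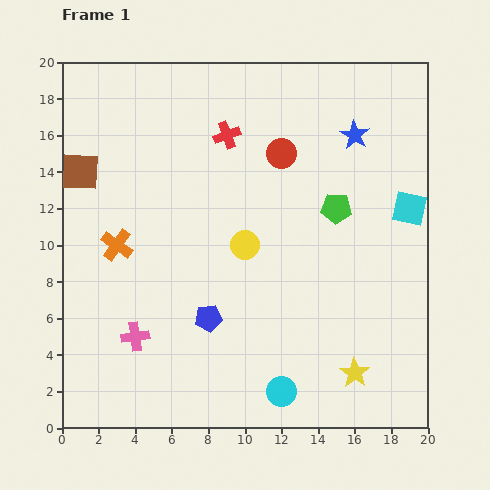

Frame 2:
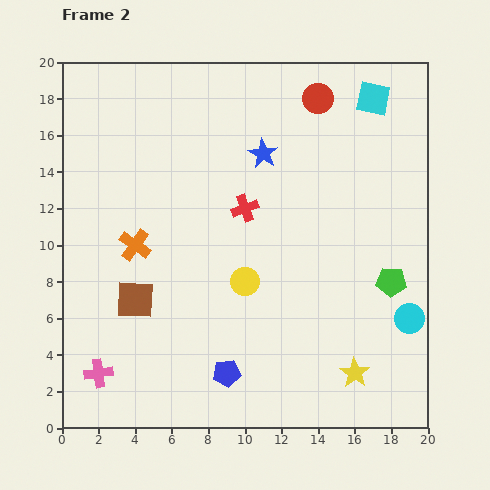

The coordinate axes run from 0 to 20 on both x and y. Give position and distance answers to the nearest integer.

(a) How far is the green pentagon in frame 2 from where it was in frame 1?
5

The green pentagon moved from (15, 12) to (18, 8), a distance of √(3² + 4²) ≈ 5.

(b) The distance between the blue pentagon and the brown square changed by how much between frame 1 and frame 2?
-5

Distance in frame 1: 11. Distance in frame 2: 6.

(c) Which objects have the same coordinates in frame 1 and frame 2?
the yellow star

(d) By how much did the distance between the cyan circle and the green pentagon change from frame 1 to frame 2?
-8

Distance in frame 1: 10. Distance in frame 2: 2.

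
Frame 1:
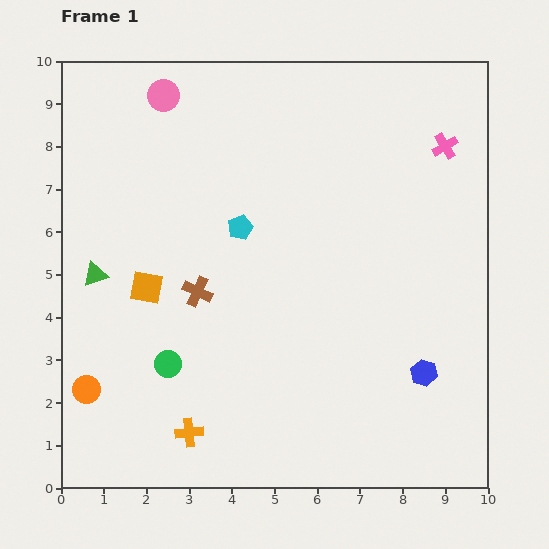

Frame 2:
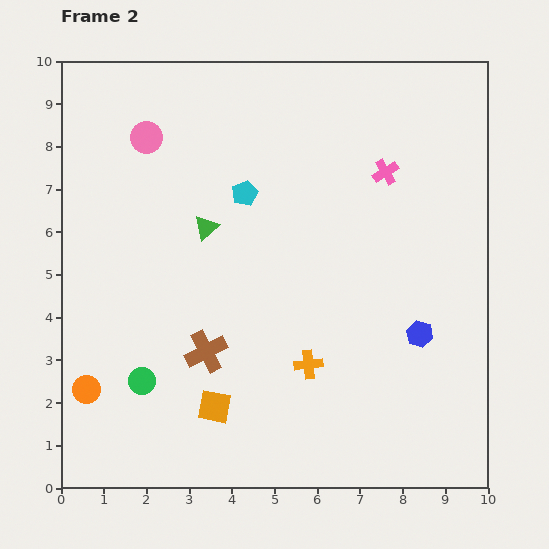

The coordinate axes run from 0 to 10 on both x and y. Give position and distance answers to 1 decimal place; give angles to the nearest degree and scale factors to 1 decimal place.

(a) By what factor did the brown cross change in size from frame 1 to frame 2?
1.4×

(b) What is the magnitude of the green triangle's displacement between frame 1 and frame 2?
2.8

The green triangle moved from (0.8, 5.0) to (3.4, 6.1), a distance of √(2.6² + 1.1²) ≈ 2.8.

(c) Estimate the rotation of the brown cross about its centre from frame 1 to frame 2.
38° clockwise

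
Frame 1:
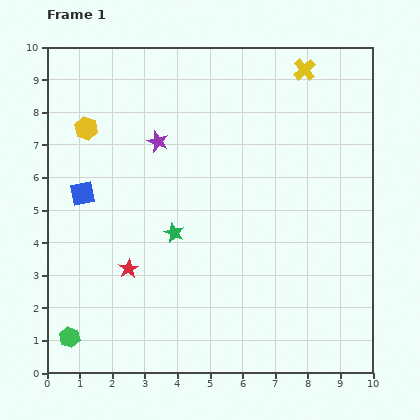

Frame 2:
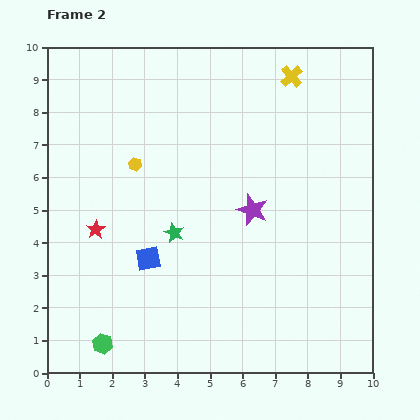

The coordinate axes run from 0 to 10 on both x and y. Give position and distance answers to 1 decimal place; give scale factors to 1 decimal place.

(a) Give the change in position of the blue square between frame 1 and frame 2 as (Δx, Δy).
(2.0, -2.0)

The blue square was at (1.1, 5.5) in frame 1 and (3.1, 3.5) in frame 2.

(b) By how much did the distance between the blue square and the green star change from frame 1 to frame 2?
-1.9

Distance in frame 1: 3.0. Distance in frame 2: 1.1.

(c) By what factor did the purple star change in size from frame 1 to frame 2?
1.5×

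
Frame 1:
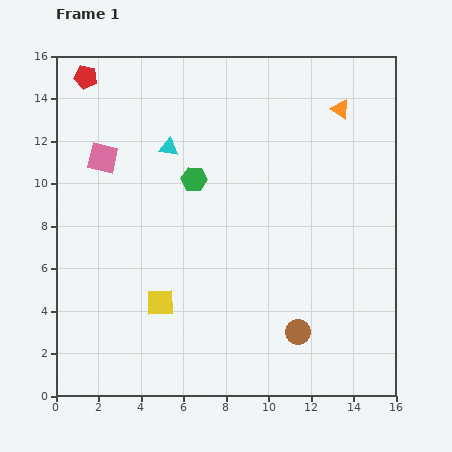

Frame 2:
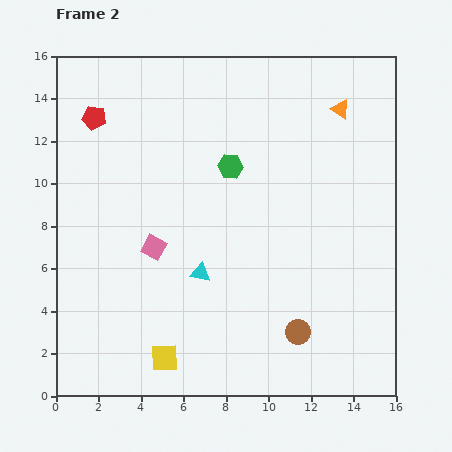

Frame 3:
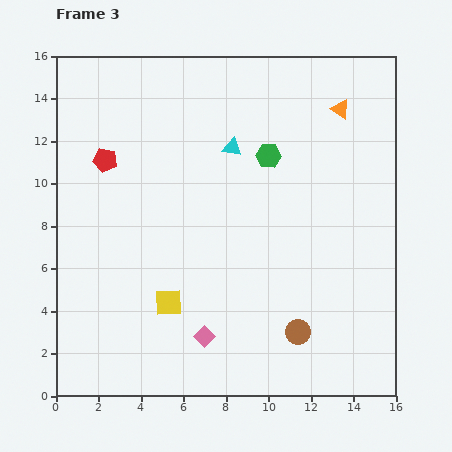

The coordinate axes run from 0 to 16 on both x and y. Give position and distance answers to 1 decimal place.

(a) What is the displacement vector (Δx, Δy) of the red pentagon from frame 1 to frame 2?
(0.4, -1.9)

The red pentagon was at (1.4, 15.0) in frame 1 and (1.8, 13.1) in frame 2.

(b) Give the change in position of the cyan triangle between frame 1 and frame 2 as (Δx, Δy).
(1.5, -5.9)

The cyan triangle was at (5.3, 11.7) in frame 1 and (6.8, 5.8) in frame 2.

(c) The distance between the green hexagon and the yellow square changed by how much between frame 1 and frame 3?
+2.3

Distance in frame 1: 6.0. Distance in frame 3: 8.3.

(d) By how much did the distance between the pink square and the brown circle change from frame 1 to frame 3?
-7.9

Distance in frame 1: 12.3. Distance in frame 3: 4.4.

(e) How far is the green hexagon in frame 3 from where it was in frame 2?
1.9

The green hexagon moved from (8.2, 10.8) to (10.0, 11.3), a distance of √(1.8² + 0.5²) ≈ 1.9.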